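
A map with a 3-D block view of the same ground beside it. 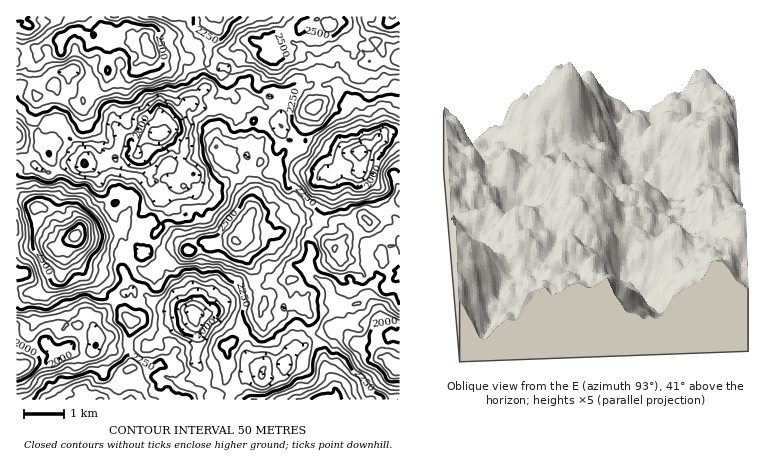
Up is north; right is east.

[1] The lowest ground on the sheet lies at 1810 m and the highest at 2830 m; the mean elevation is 2260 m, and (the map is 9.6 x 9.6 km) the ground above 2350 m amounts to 26.6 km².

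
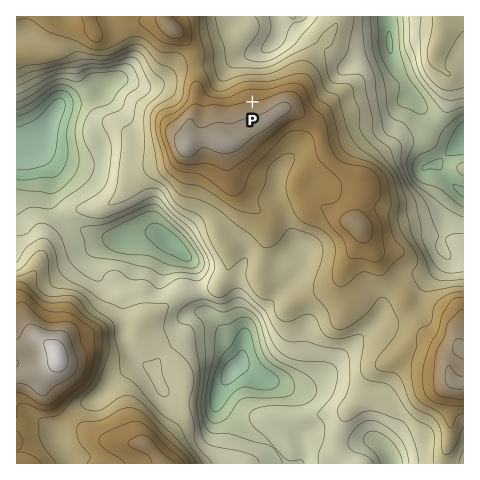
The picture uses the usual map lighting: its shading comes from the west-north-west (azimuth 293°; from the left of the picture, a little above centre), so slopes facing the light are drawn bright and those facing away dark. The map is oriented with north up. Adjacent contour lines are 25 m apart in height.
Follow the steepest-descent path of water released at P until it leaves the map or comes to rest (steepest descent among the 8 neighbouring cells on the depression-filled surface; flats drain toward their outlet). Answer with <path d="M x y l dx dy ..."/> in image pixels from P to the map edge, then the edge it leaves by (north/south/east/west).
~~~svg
<path d="M252 102l0-43 7-7 6-3 5-3 2-7 7-10-1-12"/>
exit: north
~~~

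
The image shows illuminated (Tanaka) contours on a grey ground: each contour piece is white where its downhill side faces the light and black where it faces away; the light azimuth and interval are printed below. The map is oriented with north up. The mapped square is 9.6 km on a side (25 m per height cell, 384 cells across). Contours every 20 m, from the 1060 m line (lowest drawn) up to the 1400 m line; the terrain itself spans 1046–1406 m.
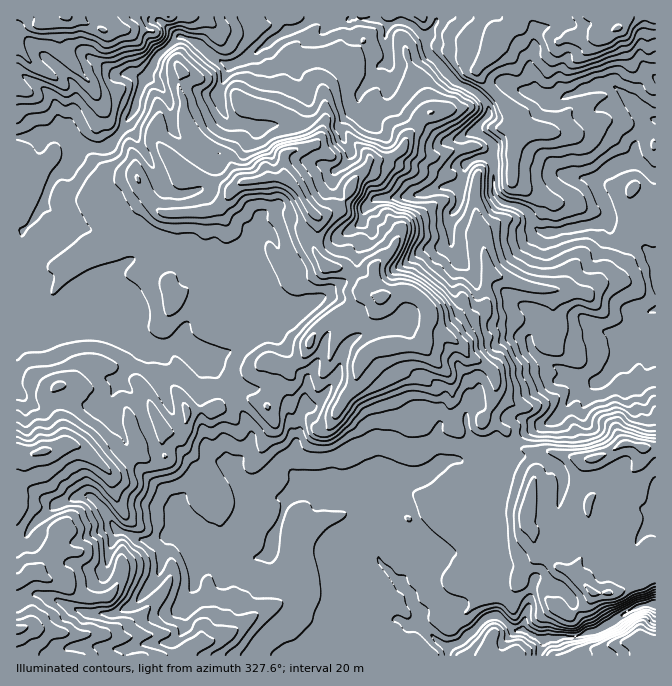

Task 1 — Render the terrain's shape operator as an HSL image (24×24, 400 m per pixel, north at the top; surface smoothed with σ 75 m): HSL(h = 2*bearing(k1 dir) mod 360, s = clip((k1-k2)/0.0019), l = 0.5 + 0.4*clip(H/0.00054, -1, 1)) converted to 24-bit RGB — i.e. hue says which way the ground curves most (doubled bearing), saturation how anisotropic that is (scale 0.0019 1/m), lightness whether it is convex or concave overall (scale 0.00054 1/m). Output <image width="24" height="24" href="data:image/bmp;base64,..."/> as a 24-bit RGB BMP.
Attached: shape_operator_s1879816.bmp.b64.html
<image width="24" height="24" href="data:image/bmp;base64,Qk32BgAAAAAAADYAAAAoAAAAGAAAABgAAAABABgAAAAAAMAGAAATCwAAEwsAAAAAAAAAAAAApaFqYZWqdonGb3a1cLO9VnvJzG/GxG2lcZRRW25kdX9zf4V5en2AgIiKhqKfsUJzGWwq1p6KUceRTAQPNT8AAIIczKDy3drwxYi6n1xNXT8aYXkUoHs/gIdBQHhumnx0t4CtlHmwdImIdoGAenyBiYVvl5ZVeUiLwpyvI30MvUMSYSrC2d/y7TNKBTMAHjMAm4A8u0lqicPO77rqJnZo0XqHPGJzg5BrioR1f2pynIKLeHiDeXp/hZeJe0V6ip+YgIGMkYWuyY69MJWfgDM6suHn6tP4r0/7l3KtqnRwtaB1J5Gs3cXjOXiycUqDiXpieH9ndmt2lZJ9enR8foV9hVt4dZSRdIV5hIJ3eGx5hmNtkFiygby0lXVjdHlfoZp4OGpUyaOnjr2KMhhUrogbRHNmdlxskZN/e4eHa3J6mpSHf3eCgot7b2KAh4mEfnSAf42AdYCJjVGWl7mKYWSBl5F5j32GZItucadqHnQav0s8nRJVhcJ0TEpgfmuDlJ+KcX+LcXiDeIt5gHiJknh+b3OHfX2FfoCLhYyFbWp9VGudwbebVFaAoJiGeIJwgW5yjF1cn4h7QiBHw+rHs2W1aUo/Q31pkq6Mg1Rub4hrdHhpeXdqhoV3cYF9goR1c392iIGAfm2BTGl1z8GmcEZ6lZhUlWlxhoBjr6LcxKjTlcfbabm/nVCXy6fISZSWakpMg4Bbqo9nb0Rzi4o8U3dSb3VrhoNzbntndHhbe4VrXIt/eKTUkafk4tf0vHLWpa3jfnpJtJNypnFxdkBwmm2UeIG4xWOaVlCBTGqQ1tClHCl09NfkP5t0W25teZCEbmqTaYKnwZ56YbhTFzINTlYmRyM/weu2iTNxZz9Lpq5UgnBPUHuAqmhobEKcfanHrJfDXkie0cCfNU1tNIhg9MTQQ3RfUWdEcmZIT6FMto9Pa7mJlZ7QOH6jN3NWn4o/mlZZXIyopJS6t4OrYGeUb6yHfGCMhm5ndF9upGmUrIxqpV+zPqR/1IxcmnutgmOnX6+YUsGjX8Obncu6aUxvYkI5XYJSWHxWc4RgcHlZZXRakZpxl2lxdllfgIBgfmdnbn9qT4lyl7R413HGXb/FNpiFzZjIk4G8o8u4fLbRWrynjF1IeDBnia+mfoaZYHOAj3F1iG2LhIxxeoBmfHhrdnCCroJ8Wnx3f5KEc3aCantiNm9V4JXCn2iggotHW3FVu8mbWqylpl1xa06JUWSKpaRpZ0E1XJ1mUYlpYneCj4l+eIN6g3eDbWl2ma+LhHOdeYh+dHN+fWZ0nHhgIjkWs2VesNHOnqza1vDnl0CywkRnazFtepTEp4/Lrb7acVmKZaylc2CMhouBiX6GdIB/boCKip+DiG+DkXt+a3J/dYaSdkZ1w+rrRKzJ47+LFlYNckQ5Uy1Fxrh0ba+9YWeHq3mNZI6Xpo6vb1OSX22RfH6Min6EiHqHgW9sd2xLb29QhIRcXoN5eGCBhWKphsgzNm9CmkaB9dDNKWthSDdoydWpVmlOM0s4V3ZBrGttilRjoFhgTodlh1pijIZ4em55ilN5pcXdmJTX0pHTSm5NO1dTr5ZQ28vvJr1ZLJ6U8NbS0VrMIDRdtuKkvyZmcyZTabRsPqlZgkhfhpl1poqYUIaUnn2ig2SSndKieDtgaXpLXke08MHyXl3JtfHLN0Fb+c7YFmkRIScMSnIiHCdr/JEk4FaHfsa8aZ+LeDlng5Kyipq0dXWShmGhUoZtTlGc052FfFGzcHinSp19LpmA35/a0Hd5d6RIG3ue69f02pjeZYWqLFyUTAOi4deJcVJPZlJFi5tlLWIwk0s3bndMf31Mi0pPIYgyjTeqqMaDlMNpWpuSazw1JFMcxEkn8M+7IoOfSBwp6aqmhjY7NGsZRQ6GtdWVkIG9nafEnZW1i4KkXLiqhaJufEl7U4VVzNmsCyMqzFZnwdKUOB9Jss6WjKnBV4iW1sN+PCtLYYl8V3hg4sPm39nyBQJir+GkU4ZplGRTo2+Zm3hygz1GszV4YIvTidy0hZs+GFhppjti3OGmHXi1wbyRgF9leVhytbt/jV+KWomGYYx4fstzMAMMmOExbWw1fz1BiXs+PVAdXDsscLB5UcGsmmc/fjsqrl0/gbVMAEMn06xoYBMWLmckRH5LnYOfl3eOmIGLSl+SqtCEWBRcfr27yaGxgomvSj5/s4LA26/KTZtsSYByqkCnmoDOaJbIsM3anJPb5hXrFFKjlM+ygG6fSY+bRpY/a3Y/jps+jStAqJkjImRokZxvlpNyqn6MSm2dZWmps3qi6MvbSz22"/>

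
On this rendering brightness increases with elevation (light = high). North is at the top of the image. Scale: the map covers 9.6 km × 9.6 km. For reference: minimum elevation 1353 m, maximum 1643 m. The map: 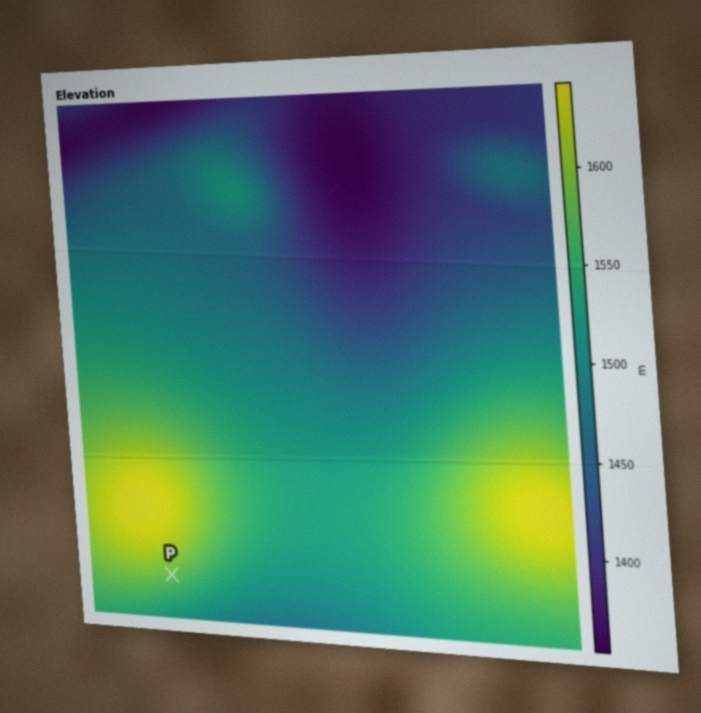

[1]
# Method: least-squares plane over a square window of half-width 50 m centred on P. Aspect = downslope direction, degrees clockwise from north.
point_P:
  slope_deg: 4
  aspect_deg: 158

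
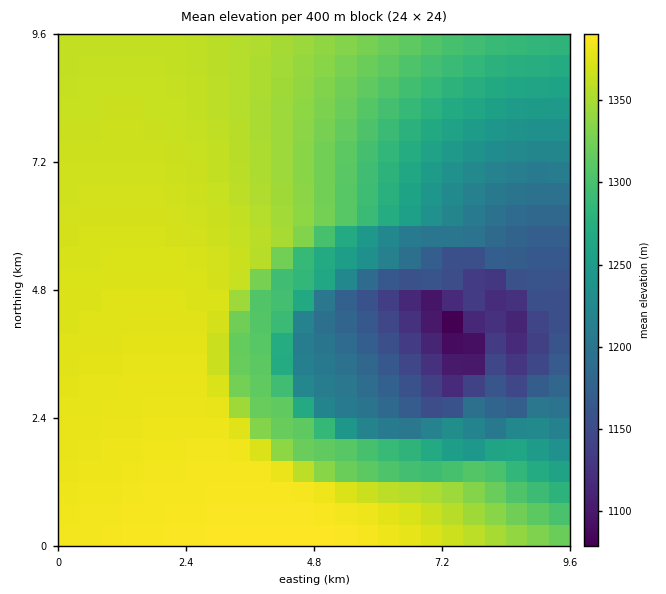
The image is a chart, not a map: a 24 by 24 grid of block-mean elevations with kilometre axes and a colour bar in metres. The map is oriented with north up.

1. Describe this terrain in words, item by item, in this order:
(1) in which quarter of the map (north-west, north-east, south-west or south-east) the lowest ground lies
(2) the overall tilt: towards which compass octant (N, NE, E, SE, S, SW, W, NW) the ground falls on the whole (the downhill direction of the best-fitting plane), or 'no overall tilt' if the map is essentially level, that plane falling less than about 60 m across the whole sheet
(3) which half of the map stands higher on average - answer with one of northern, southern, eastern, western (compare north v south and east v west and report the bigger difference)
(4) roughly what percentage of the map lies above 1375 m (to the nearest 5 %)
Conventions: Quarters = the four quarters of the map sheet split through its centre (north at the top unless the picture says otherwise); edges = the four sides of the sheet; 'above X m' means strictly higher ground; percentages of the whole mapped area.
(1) Look to the south-east quarter for the lowest ground.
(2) Overall the map slopes down towards the east.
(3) Taken as a whole, the western half is higher than the eastern.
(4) Roughly 20 % of the ground is higher than 1375 m.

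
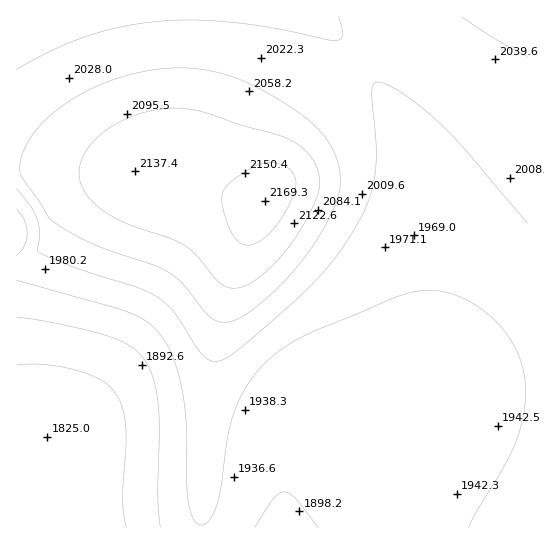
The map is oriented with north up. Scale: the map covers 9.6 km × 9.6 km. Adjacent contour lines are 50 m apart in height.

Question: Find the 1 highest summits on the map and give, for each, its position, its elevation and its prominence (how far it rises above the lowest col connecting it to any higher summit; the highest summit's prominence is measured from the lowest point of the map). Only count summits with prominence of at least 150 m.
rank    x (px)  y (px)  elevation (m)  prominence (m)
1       265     201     2169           344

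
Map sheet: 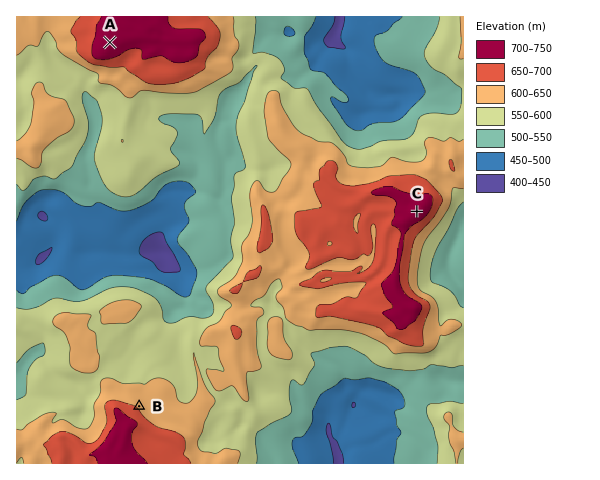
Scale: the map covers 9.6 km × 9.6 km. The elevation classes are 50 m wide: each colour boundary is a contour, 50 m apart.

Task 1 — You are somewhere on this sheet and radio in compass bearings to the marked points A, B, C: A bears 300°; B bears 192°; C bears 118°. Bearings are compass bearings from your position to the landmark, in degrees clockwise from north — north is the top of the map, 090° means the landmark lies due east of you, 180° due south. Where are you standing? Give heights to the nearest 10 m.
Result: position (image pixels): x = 205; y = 98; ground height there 570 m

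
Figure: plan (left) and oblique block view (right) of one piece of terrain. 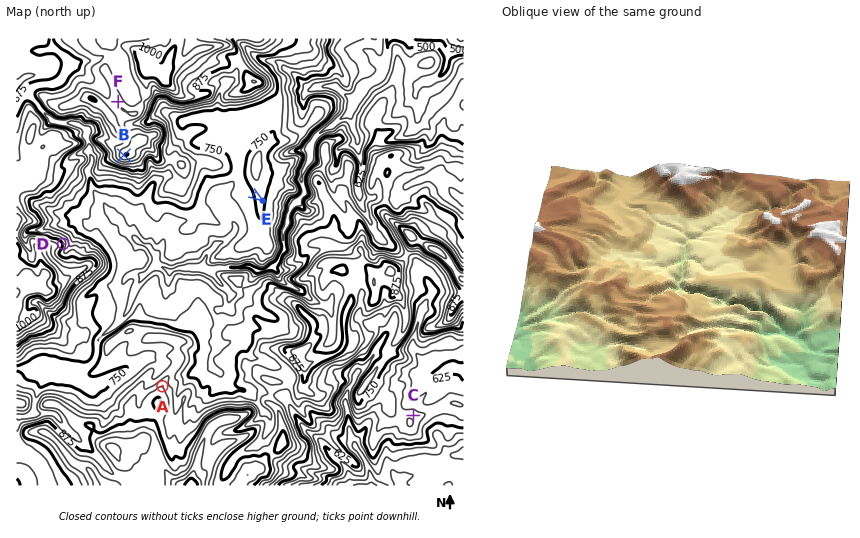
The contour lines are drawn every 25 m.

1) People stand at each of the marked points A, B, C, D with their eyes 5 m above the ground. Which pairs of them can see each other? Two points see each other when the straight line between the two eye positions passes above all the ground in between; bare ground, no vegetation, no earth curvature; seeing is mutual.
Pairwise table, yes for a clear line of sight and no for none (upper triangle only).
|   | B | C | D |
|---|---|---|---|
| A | yes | no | no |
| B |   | no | yes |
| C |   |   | no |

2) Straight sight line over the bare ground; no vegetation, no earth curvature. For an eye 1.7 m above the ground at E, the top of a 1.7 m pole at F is hidden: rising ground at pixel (161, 131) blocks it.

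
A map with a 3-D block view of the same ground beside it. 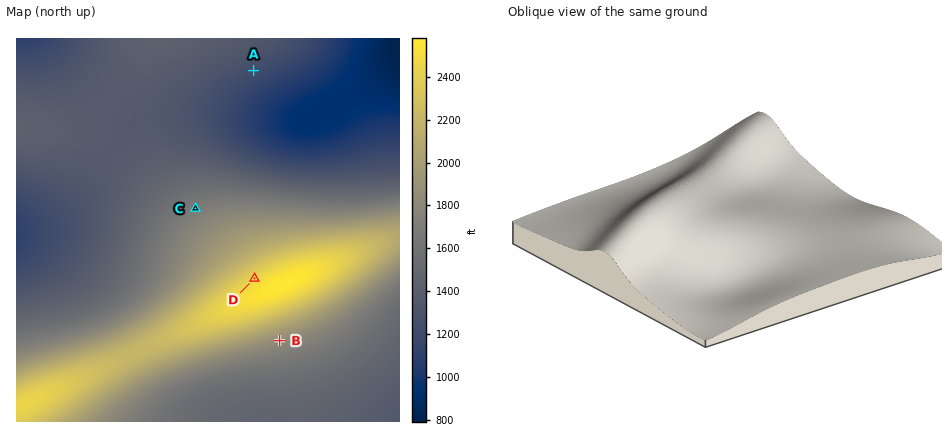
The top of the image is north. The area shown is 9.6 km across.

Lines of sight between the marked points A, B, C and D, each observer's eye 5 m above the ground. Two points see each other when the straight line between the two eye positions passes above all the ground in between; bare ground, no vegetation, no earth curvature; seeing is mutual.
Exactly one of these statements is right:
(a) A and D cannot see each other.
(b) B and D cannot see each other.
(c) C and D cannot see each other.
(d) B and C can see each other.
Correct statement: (b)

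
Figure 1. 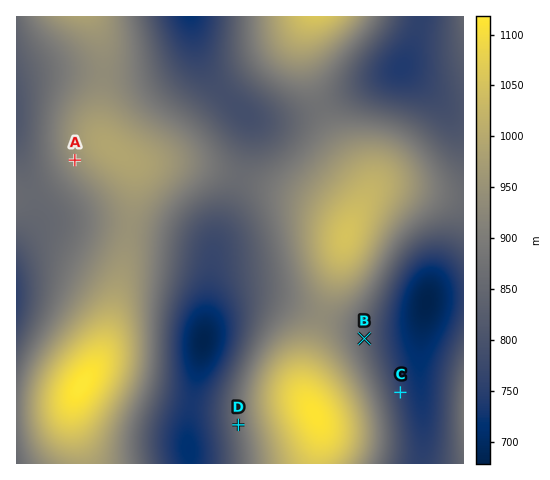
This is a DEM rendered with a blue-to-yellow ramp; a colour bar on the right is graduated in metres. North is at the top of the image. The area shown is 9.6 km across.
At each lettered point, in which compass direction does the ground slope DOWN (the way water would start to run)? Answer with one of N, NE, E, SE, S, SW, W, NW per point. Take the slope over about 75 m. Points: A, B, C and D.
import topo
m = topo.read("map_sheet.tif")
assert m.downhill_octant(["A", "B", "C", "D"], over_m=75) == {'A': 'SW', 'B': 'E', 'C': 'E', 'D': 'W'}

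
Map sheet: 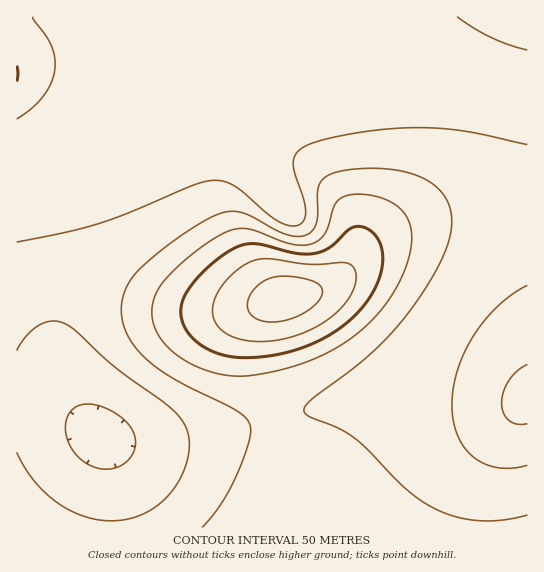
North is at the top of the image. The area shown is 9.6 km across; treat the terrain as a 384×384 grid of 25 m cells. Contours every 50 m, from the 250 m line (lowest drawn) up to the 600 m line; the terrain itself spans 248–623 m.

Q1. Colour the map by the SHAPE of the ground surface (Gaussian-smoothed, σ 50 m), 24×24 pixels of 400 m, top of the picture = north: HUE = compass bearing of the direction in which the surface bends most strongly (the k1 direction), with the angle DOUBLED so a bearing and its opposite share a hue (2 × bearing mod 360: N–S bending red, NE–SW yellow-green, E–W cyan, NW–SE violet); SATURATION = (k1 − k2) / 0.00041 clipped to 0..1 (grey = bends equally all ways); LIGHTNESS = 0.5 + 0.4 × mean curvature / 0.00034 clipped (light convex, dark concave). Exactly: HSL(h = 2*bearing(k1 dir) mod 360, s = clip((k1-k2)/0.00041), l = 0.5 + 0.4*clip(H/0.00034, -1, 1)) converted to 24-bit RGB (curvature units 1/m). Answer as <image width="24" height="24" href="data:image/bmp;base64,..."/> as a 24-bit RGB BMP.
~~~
<image width="24" height="24" href="data:image/bmp;base64,Qk32BgAAAAAAADYAAAAoAAAAGAAAABgAAAABABgAAAAAAMAGAAATCwAAEwsAAAAAAAAAAAAAcpB+coqDcYGEcHSBc26BfG6ChW6DiXB9jnF3knVzln51jYN6f4F+cod0dY1oh49ljYRjiHxrd4Z3domCdIqJc4OLc3qMeXWMcot2coN6cnx9b3B7dG17e218gG56hW91i3NxkX1yloV0k4l4gYF/gYF+gIN8goV5gIZ6fId6d4l5dIp8cYuEb4mMbnyNcXCOd4Zzc31zcnZ2cm91dWx2d2x0e21xgXJviXxwkYZxlo5zlpJ3goJ+gYJ+goN+goR9goZ7gIh5e4p2cox0bo16aY2GZ4KNam6NgINyenlxdW9vc2tuc2lrdWtpenNpgn1piolqkZNslZhvlJh0gYJ9gYJ+g4N+hIV9hYd7hYl5got2eo1ybI1sZI12XoyKYHGLgnpxfG5teWhtd2VpdmNjeGxhfnlfg4ddhZFbh5pcip9giJtpfYR2f4N6goN8hYR8h4Z7iol5iox2ho5yfI5sZYxjVolvUXqFhG9vgWlzf2RzfmBvfV9mfmZehHhbjI1UiJhNhaJIgqlGfJ9Oc4xcdYlmeodwgYZ3h4Z6ioZ5jYh3j4tzj49ugotoZIRaP3Zgh214hmd/h2CEiF2DiF58iGJvi2xjkoNenZtSnKdDk681gJ8ybZYzYpU6YZJJao1deoluiIl3jIN3j4J1kIBxjXxtg3VoWVlwiW2ChmaKgV+OhFuUjV2YmGSZmG2OmXF+n3FrqYJdsplIpJw7gaItW6AjQp0jPZkxT5NLbYtmiIl1jX52kHZzkHByimx7cmSDjG+KfWeNc1+Tclqcelukh2ankXComnarqHaxuHmvvXGgtXSKqI91fqZeRqo6J6UwLJxBRpRXZYpohoV2jHZ4kHN+j2+Je2qMi3GOd2qOZGGVWVqeXVqob2Wtf3GxhXa1ine+oHjIu37Swo/SupPOsZDEiIewXayQOKh2NpxuTZBwaoZ1g3p6i3aEj3KOgG+Pi3SQdm6QZG6UWnKeVnWoYHaub3eyd3q2d3S5g3K9nILFtpLOvJbUtpDZwJLbpoXIZoOxRpylRpaQWoyBcIOAgHmEh3aLgXOOi3eRe3SRa3eUXoSbVI+lVZStZY6tc3yneHSod3mrg4mukqC/mqrhoJP40YL87X7qvXXLY1yxUXSeV4aRZYiKcn+FeneHfnaLgH6DfHqIdH6NaIyTW5iUVJmNWpeNZ5KXdYWafIuef7OogufEc+z/ZC7//ybU/1eM13KjrmS8cVupXWyYYn2Qa3+Kc3qId3aIf4B/foB/e4F+dIR8Z4h3WY1xUJJuUpRxYJZ7bqKBbtt7aP+IHKC0OgAuvQAB/6VGy3txuWinm2SudWShZGqXaHWQb3iLdXiIf4B/f4B/foB/e4F9dIR5Z4hxWI1nTJJcSJlUTsJAg/8+ruwAMwAUMwAQ3f8KxuxxtI9/sG+eqWutkGmmemedbWmUbm+Nc3WJf4B/f4B/f4B/foB/fIF9doN5a4dwXIxhT5lLbsgv7v8AfBEAMwArGrOeaP+AkMqBo3+GqHGWqWygomqlkGmegWqWeW+Pd3SJf4B/f4B/f4B/f4B/f4B/fYB+eYJ6cYVxcJBjnKxLwGEophJ7DzLNN//RVN92jaVqmnhrnWlxn2l/nWiKmWqSkWyUhXGNf3WJg36EgH+Af4B/f4B/f4B/f4B/foB+fYF8goZ3kX5tn11+aE6wR7DIRsWBYqVPiJVWk4pblHpglG1kk2hskWt6jnCDinSIhHiHxmi/mHePgH+Af4B/f4B/f4B/f4B/gIB/gX9+hXuAhHeMcn6Ta5WJZpFkdY1ff41diI1ejYhhjH5mi3dqiXJvh3R4hXiAg3uEulZ4v2SBlXd9gH9/f4B/f4B/gIB/gH9/gH+AgX+Bf36CfYKDeoN8e4N2fIRyfoVvgYZuhIZuhoVvhYFyhH52gn17gn6CfX2Fn35Gs4FTroVqgYB/gH9/gH9/gH9/gH+AgH+AgH+Af3+Af4CAf4B/f4B+f4F9f4F7f4J6gIJ5gIN5gIN6fYN8fYSCfIWIeoOMeZs/lK5Mo65mhIR+gH9/gH9/gH+AgH+AgH+Af3+Af3+Af4B/f4B/f4B/f4B/f4B/f4B+foF+fYN+fIV/e4iDeY2Kd46RdYmVS6xdWLRec6dugIB/gH+AgH+AgH+AgH+AgH+Af3+Af4CAf4B/f4B/f4B/f4B/f4B/f4F/foJ/fYV/e4mAeI6EdZSLcpiWb5CaYcLDbLGgfIiCf4B/gH+AgH+AgH+AgH+AgICAgIB/gIB/gIB/gIB/f4B/f4B/f4B/f4F/foR+fIh8eY18dZN+cJiDbJqMaZeY"/>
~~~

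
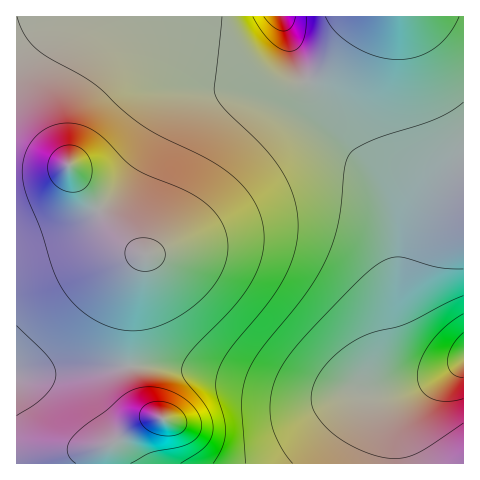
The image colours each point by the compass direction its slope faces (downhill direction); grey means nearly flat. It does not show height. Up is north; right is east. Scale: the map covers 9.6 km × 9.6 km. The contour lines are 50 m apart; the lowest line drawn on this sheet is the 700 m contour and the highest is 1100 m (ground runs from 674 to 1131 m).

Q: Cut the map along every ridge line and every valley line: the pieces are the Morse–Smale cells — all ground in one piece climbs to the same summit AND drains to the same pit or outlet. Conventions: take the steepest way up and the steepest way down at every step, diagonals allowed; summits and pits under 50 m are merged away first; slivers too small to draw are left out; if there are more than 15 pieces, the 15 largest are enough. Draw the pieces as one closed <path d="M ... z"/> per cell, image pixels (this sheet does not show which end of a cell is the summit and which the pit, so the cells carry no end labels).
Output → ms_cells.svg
<path d="M193 70l-29 2-19 5-32 17-13 15-31 56-21 6-32 2 0 202 31-1 82-8 40 0 46 8 70 19 22 3 21 0 29-6 28 2 27-5 22-8 28-17 1-4-19 2-13-3-17-10-12-14-6-27 0-69-9-36-17-30-42-55-20-35-17 5-12 0-50-13z"/><path d="M463 361l-29 18-22 8-27 5-28-2-29 6-21 0-22-3-70-19-46-8-40 0-112 9-1 88 447 1z"/><path d="M463 16l-98 0-20 23-21 29-16 13 20 35 42 55 17 30 9 36 0 69 6 27 17 18 25 9 12 0 8-3z"/><path d="M281 16l-264 0-1 156 32-1 21-6 35-61 21-18 20-9 19-5 29-2 36 3 50 13 12 0 15-5 0-3z"/><path d="M364 16l-82 1 12 33 13 30 17-12z"/>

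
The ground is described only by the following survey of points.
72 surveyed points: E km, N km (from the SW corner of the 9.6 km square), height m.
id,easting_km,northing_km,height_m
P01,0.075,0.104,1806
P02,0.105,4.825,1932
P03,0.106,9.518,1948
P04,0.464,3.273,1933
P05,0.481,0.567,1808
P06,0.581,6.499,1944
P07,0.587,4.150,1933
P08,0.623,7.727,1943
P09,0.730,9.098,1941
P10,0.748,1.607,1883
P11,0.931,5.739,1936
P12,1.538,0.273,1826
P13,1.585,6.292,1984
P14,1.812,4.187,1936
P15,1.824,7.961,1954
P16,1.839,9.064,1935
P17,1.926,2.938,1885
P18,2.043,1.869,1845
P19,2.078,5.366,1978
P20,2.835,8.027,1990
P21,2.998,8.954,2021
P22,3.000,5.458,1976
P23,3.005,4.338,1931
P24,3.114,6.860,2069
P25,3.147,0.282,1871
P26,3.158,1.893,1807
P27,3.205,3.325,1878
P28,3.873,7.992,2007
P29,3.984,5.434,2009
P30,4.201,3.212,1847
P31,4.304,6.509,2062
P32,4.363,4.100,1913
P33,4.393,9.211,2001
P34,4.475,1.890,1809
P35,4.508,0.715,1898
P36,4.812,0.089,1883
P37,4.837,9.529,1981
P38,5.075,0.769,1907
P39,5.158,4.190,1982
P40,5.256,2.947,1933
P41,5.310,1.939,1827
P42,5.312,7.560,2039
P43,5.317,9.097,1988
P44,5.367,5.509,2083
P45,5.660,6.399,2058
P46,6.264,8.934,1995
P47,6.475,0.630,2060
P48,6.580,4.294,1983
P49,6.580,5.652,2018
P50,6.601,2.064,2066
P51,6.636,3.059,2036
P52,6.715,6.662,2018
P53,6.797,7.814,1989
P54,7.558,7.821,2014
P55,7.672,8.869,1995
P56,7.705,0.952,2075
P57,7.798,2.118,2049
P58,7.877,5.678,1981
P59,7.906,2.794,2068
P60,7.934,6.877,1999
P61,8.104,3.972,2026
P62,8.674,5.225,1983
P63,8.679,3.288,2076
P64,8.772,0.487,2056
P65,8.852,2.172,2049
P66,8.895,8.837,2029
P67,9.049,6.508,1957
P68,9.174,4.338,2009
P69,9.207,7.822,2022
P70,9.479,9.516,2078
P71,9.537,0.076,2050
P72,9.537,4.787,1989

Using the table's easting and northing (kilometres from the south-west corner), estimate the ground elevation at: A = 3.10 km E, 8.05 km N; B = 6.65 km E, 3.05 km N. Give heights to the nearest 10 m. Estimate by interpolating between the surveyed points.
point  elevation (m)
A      2000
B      2040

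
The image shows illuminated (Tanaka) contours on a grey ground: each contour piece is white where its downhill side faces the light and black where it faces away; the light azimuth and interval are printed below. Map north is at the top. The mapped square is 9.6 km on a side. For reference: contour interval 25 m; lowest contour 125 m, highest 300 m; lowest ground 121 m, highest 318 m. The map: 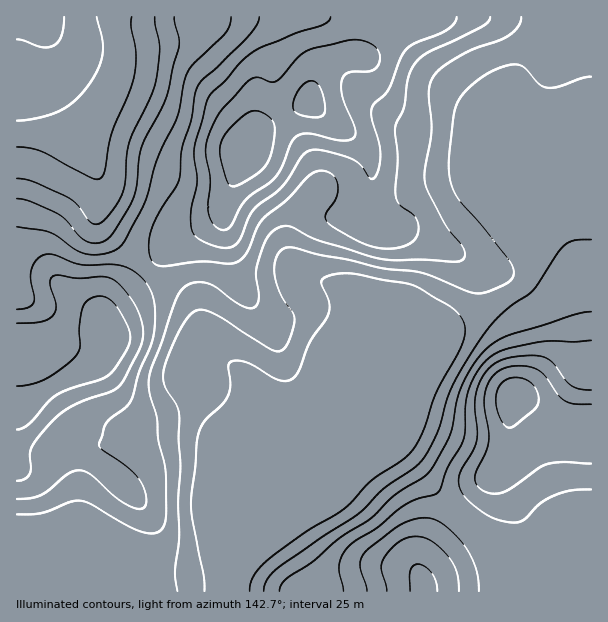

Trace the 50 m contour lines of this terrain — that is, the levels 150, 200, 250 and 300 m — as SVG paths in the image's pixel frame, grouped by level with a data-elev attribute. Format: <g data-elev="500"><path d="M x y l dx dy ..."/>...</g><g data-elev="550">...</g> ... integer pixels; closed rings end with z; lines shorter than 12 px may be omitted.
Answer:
<g data-elev="150"><path d="M204 591l0-16-13-66 6-66 2-11 4-9 20-19 5-9 2-11-2-16 1-5 7-2 10 1 35 19 7 0 6-4 5-8 11-27 18-28 1-12-8-20 3-4 8-3 21-1 55 10 12 4 30 18 8 8 5 7 2 8-1 9-6 15-22 40-12 36-10 19-12 12-31 21-27 28-38 23-39 28-14 16-3 8 0 7"/><path d="M17 39l24 8 12-1 5-4 3-6 3-19"/><path d="M155 17l5 31-4 33-6 17-21 45-2 13-2 26-2 10-6 11-9 13-7 7-8 1-5-5-11-15-8-6-36-16-16-4"/></g><g data-elev="200"><path d="M17 514l24-1 30-11 10-1 11 4 30 18 16 8 14 2 6-1 3-2 4-6 1-8 0-43-8-33-1-23-7-22-1-14 2-12 11-27 12-39 5-9 6-7 7-4 8-1 7 1 8 3 28 20 8 2 4-1 3-4 1-6-3-22 1-11 9-24 4-6 6-5 8-3 6 0 28 14 63 19 72 3 10-2 2-5-2-7-18-24-16-30-4-11 0-13 6-39-2-35 1-10 5-12 15-12 21-12 29-10 10-6 9-8 2-9"/><path d="M591 312l-16 2-65 21-12 5-10 8-13 14-12 21-6 16-7 36-21 37-7 6-28 17-24 24-29 18-29 25-24 16-6 6-3 7"/><path d="M231 17l-1 9-5 7-31 30-6 9-4 11-6 33-21 43-12 42-19 38-5 7-7 5-7 2-11 2-9-1-12-4-18-14-7-4-33-5"/></g><g data-elev="250"><path d="M479 591l-1-13-2-11-12-22-21-21-9-5-9-1-14 2-12 5-29 23-6 6-3 6-1 7 7 24"/><path d="M17 481l7-2 5-4 2-5-1-15 2-8 8-12 16-17 18-13 37-14 9-6 19-35 4-17-3-18-9-16-14-17-6-3-7-2-24 1-21-3-6 1-3 6 6 23 0 6-3 4-5 4-7 3-24 1"/><path d="M591 390l-12-1-7-3-6-5-14-19-10-6-11-1-18 2-10 3-9 4-10 10-7 15-2 16 2 26 0 9-4 10-12 21-2 9 1 8 3 6 13 13 16 11 20 5 6-1 6-2 15-16 16-9 17-5 19-1"/><path d="M331 17l-3 4-5 4-27 8-42 18-13 11-15 18-17 17-13 44-2 11 3 30-6 27 0 15 3 10 7 6 21 8 8 0 6-4 5-7 7-18 5-9 28-22 7-9 14-23 7-5 14-1 27 8 11 7 8 13 5 0 4-8 2-17-1-12-8-24 1-10 17-18 11-29 6-10 10-7 30-13 8-6 3-7"/></g><g data-elev="300"><path d="M437 591l-1-10-4-8-7-7-8-2-4 2-3 6 0 19"/><path d="M506 426l4 2 5-2 18-15 4-6 2-7-2-8-4-6-8-5-9-2-7 2-7 4-4 6-2 9 1 10 3 11z"/><path d="M232 186l8-2 18-11 7-6 5-9 4-17 1-15-4-7-10-7-9-1-7 4-16 14-8 12-1 9 1 11 6 19z"/><path d="M312 117l11-2 2-2 0-6-5-20-5-5-4-1-6 2-6 7-5 9-1 8 1 4 3 3z"/></g>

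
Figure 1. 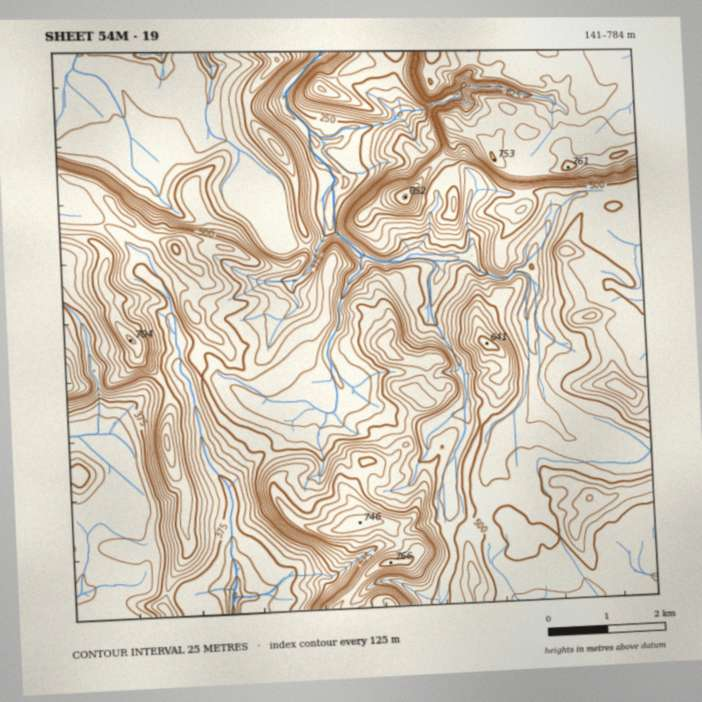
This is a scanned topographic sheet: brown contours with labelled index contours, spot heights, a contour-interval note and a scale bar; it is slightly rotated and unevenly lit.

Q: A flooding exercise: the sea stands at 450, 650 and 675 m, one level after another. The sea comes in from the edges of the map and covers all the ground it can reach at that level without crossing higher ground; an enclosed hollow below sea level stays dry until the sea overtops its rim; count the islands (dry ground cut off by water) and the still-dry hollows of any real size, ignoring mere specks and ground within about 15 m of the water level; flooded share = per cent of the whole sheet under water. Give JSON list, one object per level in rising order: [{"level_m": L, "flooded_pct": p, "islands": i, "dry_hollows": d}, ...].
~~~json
[{"level_m": 450, "flooded_pct": 38, "islands": 1, "dry_hollows": 0}, {"level_m": 650, "flooded_pct": 90, "islands": 1, "dry_hollows": 0}, {"level_m": 675, "flooded_pct": 92, "islands": 1, "dry_hollows": 0}]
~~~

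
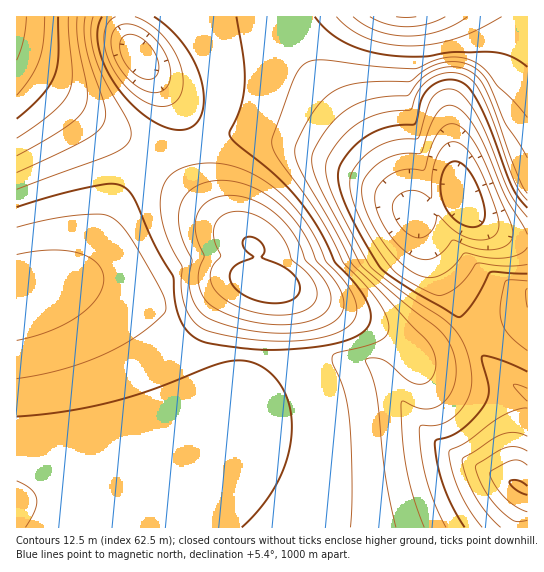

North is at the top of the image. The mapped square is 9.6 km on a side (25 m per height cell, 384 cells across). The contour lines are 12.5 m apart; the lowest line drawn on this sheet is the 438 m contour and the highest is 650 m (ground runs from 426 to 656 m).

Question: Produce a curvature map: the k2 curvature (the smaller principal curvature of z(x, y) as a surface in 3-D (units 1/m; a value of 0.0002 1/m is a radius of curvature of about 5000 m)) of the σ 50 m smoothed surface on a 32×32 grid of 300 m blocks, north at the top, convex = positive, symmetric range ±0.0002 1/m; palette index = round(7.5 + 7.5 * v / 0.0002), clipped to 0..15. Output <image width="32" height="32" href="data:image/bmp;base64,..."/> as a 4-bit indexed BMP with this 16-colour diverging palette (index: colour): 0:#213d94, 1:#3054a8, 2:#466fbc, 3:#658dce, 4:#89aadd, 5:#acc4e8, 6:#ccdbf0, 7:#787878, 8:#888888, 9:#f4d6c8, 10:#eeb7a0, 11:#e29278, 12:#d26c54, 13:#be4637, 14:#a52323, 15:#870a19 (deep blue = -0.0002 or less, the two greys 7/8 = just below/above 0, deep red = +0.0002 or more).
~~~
<image width="32" height="32" href="data:image/bmp;base64,Qk12AgAAAAAAAHYAAAAoAAAAIAAAACAAAAABAAQAAAAAAAACAAATCwAAEwsAABAAAAAAAAAAlD0hAKhUMAC8b0YAzo1lAN2qiQDoxKwA8NvMAHh4eACIiIgAyNb0AKC37gB4kuIAVGzSADdGvgAjI6UAGQqHAHd3d3d3eIiIiId3d3d3djB3d3d3eIiIiIiId3d3d3Zkd3d3d4iIiIiIiHd3d3dmIHd3d3eIiIiIiIh3d3d2IBJ3d3d3d4iIiIiIh3d3UDdSd3d3d3d4iIiIiIh3cwiGVHd3d3d3d4iIiIiIh0GIhlV3d3d3d3eIiIiIiIcImHZmd3d3d3d3iIiIiIiBaZh2UXd3d3d3d4iIiIiIUYmYcwV3d3d3d3d3ZTMhAAaJmVBnd3d3d3cwAAABJFZVeJkGd3d3d3dzKHeIiIh3ZmiTJ3d3d3d3cHh4iZmId2ZnYGd3d3d3d1CJiJmZmId2YwZneHd3d3VQepmZmZiHYwBWZ4Z3d3dlZgRlREMyIRJEVnUhd3d3Zmd2VniIiHZURGYxEXd3dmZ3iImZmZh2VDVjARF3d3Zmd3iImZiHZUNFURERd3d2Zmd3iIh3ZUM0VTASJHd3dmZmd3d3ZVQzRVYhEjl3d3dmZmZmZVRDRWZmERJXd3d3dmZmZVREVmZmZhEiZ3d3d3dmZlVWZ3d2ZnURInd3d3d2ZWd4iHd3dmZ0ESJ3d3d3ZTNWeIh3d3ZnYhIjd3d3dlISV3iId3ZmZ1ERFHd4h3YwAld4h3dmZmZjERR3iIdkAARneHd2ZmZmZ1NGd4h3UQBGd3d3dmVWZnZmZmeIdjACVnd3d2ZVZnd3ZmZn"/>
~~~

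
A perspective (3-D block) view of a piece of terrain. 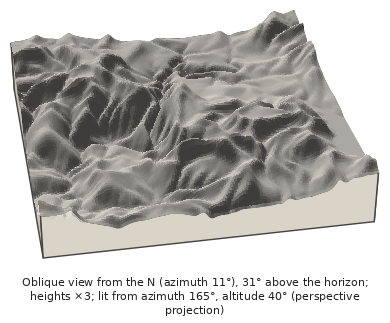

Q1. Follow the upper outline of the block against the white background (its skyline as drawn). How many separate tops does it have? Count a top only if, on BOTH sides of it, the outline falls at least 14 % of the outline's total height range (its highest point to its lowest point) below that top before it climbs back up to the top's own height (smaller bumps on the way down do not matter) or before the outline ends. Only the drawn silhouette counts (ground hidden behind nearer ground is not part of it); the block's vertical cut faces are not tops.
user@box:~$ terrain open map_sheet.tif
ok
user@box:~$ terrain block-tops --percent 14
1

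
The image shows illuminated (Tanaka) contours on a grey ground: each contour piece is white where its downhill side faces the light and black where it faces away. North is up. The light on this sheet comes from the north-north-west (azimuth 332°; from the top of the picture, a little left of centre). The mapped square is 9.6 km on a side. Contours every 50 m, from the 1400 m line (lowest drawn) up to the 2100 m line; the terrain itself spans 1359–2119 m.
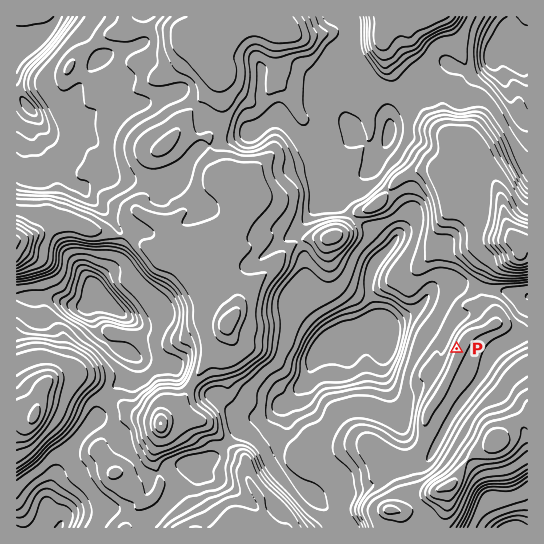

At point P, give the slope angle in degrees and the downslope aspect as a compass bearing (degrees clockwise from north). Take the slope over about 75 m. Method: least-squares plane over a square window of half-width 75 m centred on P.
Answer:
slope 19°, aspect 290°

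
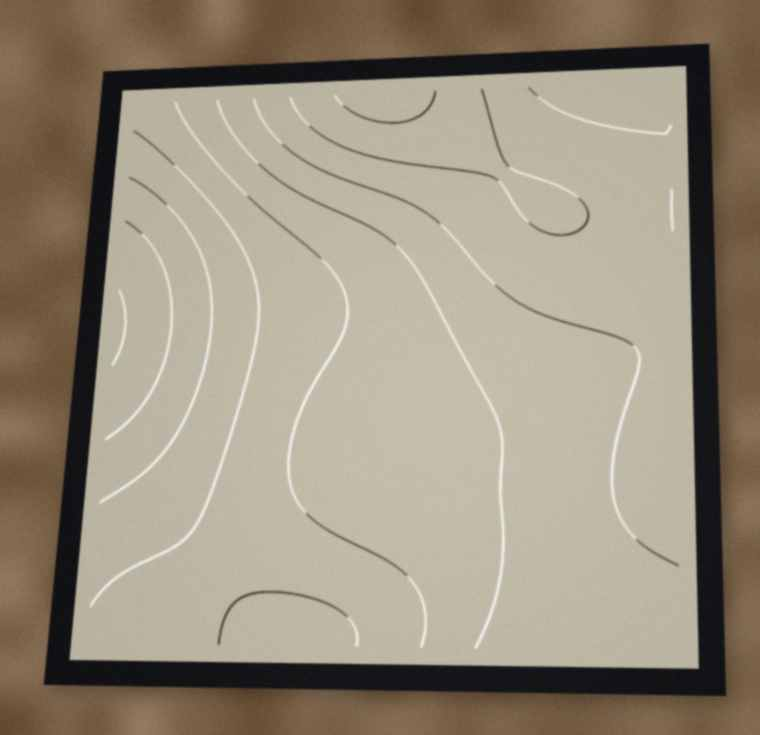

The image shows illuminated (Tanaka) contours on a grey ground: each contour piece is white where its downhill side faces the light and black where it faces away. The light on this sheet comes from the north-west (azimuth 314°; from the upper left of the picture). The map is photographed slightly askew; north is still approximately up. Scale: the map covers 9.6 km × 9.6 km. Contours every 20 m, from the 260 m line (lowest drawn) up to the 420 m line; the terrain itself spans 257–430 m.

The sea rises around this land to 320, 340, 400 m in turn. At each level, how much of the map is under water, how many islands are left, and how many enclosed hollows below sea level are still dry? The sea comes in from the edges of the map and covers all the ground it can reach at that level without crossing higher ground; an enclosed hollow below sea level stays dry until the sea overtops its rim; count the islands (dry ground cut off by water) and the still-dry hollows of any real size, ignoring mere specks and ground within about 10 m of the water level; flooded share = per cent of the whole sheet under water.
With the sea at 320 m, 18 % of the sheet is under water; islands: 0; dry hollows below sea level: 0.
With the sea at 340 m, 36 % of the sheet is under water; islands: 0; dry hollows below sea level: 0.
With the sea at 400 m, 94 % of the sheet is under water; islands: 0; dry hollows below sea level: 0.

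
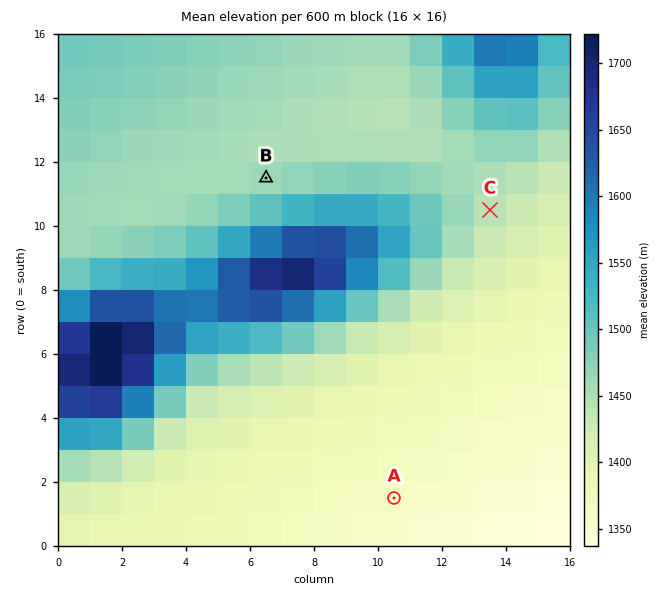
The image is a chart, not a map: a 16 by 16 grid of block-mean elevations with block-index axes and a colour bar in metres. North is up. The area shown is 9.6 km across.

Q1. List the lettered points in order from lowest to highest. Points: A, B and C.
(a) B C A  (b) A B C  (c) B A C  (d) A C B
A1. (d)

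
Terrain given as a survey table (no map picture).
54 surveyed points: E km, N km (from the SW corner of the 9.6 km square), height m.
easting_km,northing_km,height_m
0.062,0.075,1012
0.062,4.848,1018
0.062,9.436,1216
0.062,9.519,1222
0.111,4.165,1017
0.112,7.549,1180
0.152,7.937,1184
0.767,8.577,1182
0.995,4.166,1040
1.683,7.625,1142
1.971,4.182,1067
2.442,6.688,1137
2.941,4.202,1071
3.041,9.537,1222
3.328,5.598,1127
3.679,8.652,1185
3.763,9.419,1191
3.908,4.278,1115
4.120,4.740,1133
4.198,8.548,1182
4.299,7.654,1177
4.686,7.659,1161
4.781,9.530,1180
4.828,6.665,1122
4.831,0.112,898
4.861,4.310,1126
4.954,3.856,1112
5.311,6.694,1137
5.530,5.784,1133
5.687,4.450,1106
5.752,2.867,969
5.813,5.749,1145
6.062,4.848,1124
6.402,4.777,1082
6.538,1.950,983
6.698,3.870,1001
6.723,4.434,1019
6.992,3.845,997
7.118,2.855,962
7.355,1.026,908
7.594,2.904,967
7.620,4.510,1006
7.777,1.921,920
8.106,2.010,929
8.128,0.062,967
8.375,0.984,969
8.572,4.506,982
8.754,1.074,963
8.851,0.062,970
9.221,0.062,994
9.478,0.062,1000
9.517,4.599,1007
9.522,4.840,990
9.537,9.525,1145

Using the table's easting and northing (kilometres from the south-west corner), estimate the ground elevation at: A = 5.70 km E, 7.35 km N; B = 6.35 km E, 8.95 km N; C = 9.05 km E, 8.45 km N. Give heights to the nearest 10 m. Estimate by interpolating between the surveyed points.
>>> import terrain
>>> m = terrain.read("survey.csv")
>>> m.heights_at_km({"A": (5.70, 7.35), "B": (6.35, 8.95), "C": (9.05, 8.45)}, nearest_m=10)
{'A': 1130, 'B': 1180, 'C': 1120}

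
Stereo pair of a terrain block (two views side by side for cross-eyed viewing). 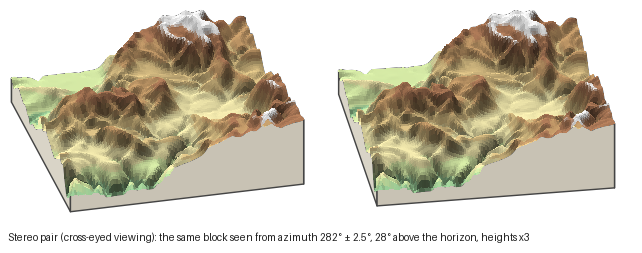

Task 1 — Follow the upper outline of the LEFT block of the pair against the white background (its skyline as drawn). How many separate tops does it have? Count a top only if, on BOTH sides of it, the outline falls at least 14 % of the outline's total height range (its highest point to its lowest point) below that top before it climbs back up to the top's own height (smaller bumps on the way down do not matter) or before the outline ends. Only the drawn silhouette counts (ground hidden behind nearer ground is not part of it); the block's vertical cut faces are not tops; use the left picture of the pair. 1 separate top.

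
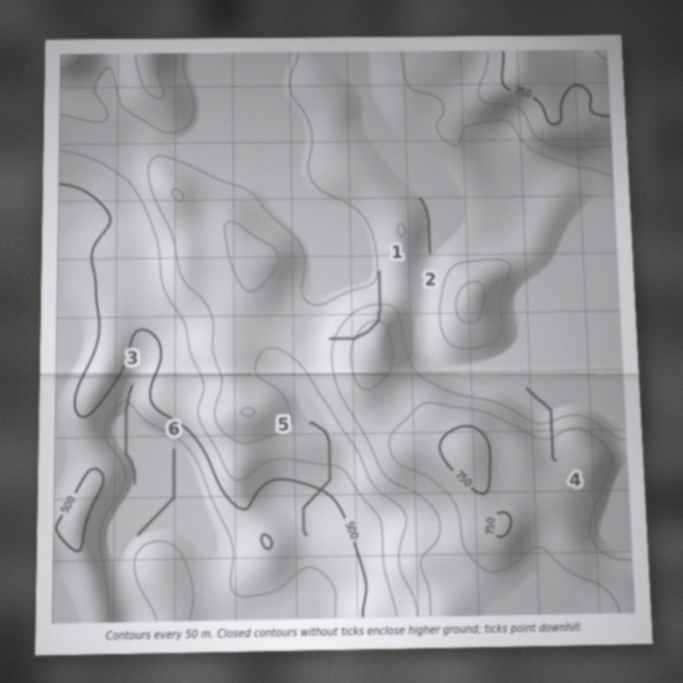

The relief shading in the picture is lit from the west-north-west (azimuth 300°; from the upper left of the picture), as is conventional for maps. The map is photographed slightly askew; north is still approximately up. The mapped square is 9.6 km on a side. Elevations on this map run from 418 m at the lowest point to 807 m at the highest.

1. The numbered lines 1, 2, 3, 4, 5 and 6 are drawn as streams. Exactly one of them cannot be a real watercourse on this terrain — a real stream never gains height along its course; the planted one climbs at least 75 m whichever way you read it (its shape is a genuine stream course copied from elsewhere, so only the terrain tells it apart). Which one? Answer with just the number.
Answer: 1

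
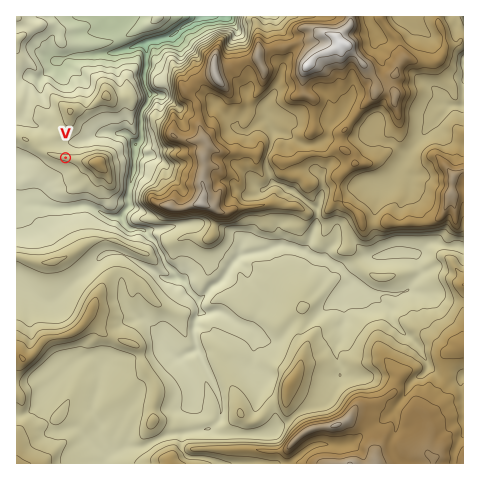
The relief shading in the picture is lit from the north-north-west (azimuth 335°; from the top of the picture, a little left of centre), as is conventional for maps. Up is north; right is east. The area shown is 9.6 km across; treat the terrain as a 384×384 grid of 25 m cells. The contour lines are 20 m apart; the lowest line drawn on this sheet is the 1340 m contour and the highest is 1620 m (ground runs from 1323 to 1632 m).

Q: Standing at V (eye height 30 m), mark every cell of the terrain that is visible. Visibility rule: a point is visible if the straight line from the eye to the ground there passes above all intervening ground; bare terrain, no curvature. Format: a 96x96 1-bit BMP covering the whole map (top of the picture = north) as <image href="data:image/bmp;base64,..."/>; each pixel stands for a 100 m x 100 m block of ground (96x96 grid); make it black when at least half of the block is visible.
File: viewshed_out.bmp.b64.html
<image width="96" height="96" href="data:image/bmp;base64,Qk2+BAAAAAAAAD4AAAAoAAAAYAAAAGAAAAABAAEAAAAAAIAEAAATCwAAEwsAAAIAAAAAAAAA////AAAAAAAAAAAH/AAAAAAAAAAAAAAH0AAAAAAAAAAAAAAD8AAAwAAAAAAAAAAA////4AAAAQAAAAAAD///4AAAAYAAAAAAD/8AcAAAAYAAAAAAAPgAfAAAAYAAAAAAABgAPwAAAAAAAAAIDgwAP/gAAAAAAAAMH84QAf4AAAAAAAAED+8YwA8AEAAAAAAAD++cwAcAGAAAAAAAD++fwAOADwAAAAAAD4+fwAP8BwAAAAAAGA//wAH/BAAAAAAAEA//wAH/gAAAAAACMB//wAB/wAAAAAADwB//4AAfwBAAAAADgD//8AAfwBAAAAABAD//8AAf4AAAAAAAAD//+AB/8AAAAAAAAH6f+AD//ABgAAAAAHif/AH/8ADwAAAAAH///AH+YAD4AAAAAP///AH+AAD4AABgAP///gH+AAD8AAPwAP///gD8AAD/4APwAP//PwAAAADP+AHwAP/nH4AAAACAPAHgAP/HiYAAAAAAHgAAAHwPzAAAAAAADgAAAGEf4AAAAAAABwAAOAP/+AAAAAAAB4AA8IP//AAAAAAAA8ADwMf/8AAAAAAAA8AHAH//wAAAAAAAAcGeAj//AAAAAAAAAeGcAw/8AAAAAAAAAPH8BwDwAAAAAAAAAHH4BwAAAAAAAAAAADvwAAAAAAAAAAAAAB/AAAAAAAAAAAAAAA8AAAAAAAAAAAAfgAQAgAAAAAAAAAD/4AAAgAAAAAAAAAD/+AA5gAAAAAAAAAD//gD/gAAAAAAAAAD//wP/w4AAAAAAAAD//////gAAAAAAAAD////j8AAAAAAAAAD///4AAAAAAAAAAAD///wAAAAAAAAAAAD///B+AAAAAAAAAAD//4A+AAAAAAAAAAD/4AAMAAAAAAAAAAD/gAAPhgAAAAAAAAD/gAAfxwAAAAAAAAD/wAANwwAAAAAAAAD//MAAAQAAAAAAAAD//8AAAAAAAAAAAAD//8AAAAAAAAAAAAD//8AAAAAAAAAAAAD//8AAAAAAAAAAAAD//8AAAAAAAAAAAAD//8AAAQAAAAAAAAD//8AAAwAAAAAAAAD//8AAPwAAAAAAAAD//4AAf4AAAAAAAAD///AB/4AAAAAAAAD///AH/wAAAAAAAAD///APwAAAAAAAAAB///+PgAAAAAAAAAD///+PgAAAAAAAAAD///+PwAAAAAAAAAD///+NwAAAAAAAAAD///+MwAAAAAAAAAD/wf+EhgAAAAAAAAD7gPmE/gAAAAAAAADrAHGAfAAAAAAAAABoAGAA8AAAAAAAAABwAGAB8BgAAAAAAACwAEAB4DAAAAAAAADQAAAA4GAAAAAAAAD4AAAA4GAAAAAAAAD4AAAAwGAABAAAAAD4AAAAQGAABAAAAADwAAAABOAAAgAAAADgAAAAAOAAAAAAAADoAAAAAeAAAAAAAAD4AAAAASAAAAAAAAD4AAAAAAAAAAAAAAB8AAAAAAAAAAAAAAA+AAAAAAAAAAAAAAAeAAAAAAAAAAAAAABiAAAAAAAAAAAAAADAAAAAAAAAAAAAAAA="/>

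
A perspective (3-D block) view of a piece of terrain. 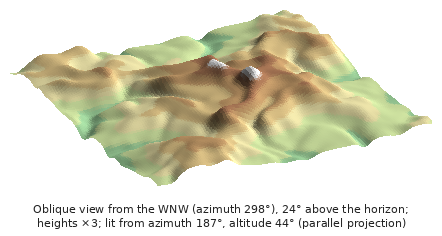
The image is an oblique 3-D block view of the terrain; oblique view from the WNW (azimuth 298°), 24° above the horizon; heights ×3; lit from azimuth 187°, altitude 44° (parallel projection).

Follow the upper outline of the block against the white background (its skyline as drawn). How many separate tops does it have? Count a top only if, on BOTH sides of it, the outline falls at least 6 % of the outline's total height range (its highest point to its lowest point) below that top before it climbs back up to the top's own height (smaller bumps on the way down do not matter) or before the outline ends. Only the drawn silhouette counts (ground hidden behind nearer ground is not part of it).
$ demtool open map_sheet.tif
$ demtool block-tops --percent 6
2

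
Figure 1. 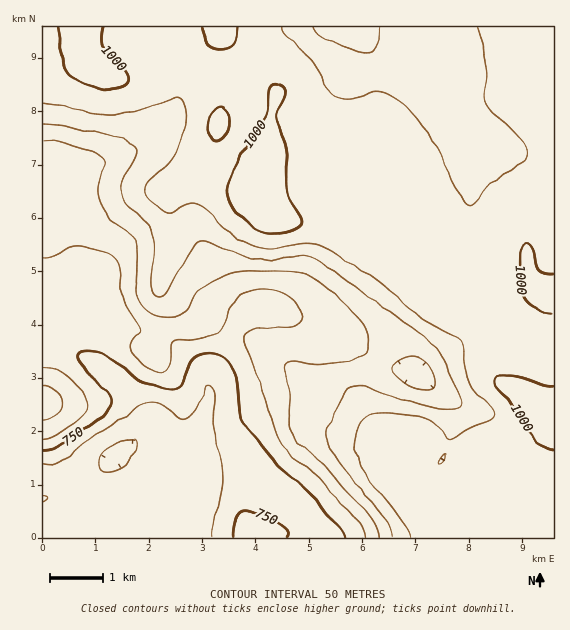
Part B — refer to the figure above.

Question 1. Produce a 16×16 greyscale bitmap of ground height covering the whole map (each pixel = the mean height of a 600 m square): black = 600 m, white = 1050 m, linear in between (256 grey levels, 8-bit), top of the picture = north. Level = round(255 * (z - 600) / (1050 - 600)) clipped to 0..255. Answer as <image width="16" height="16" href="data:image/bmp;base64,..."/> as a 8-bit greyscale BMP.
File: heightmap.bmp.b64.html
<image width="16" height="16" href="data:image/bmp;base64,Qk02BQAAAAAAADYEAAAoAAAAEAAAABAAAAABAAgAAAAAAAABAAATCwAAEwsAAAABAAAAAAAAAAAAAAEBAQACAgIAAwMDAAQEBAAFBQUABgYGAAcHBwAICAgACQkJAAoKCgALCwsADAwMAA0NDQAODg4ADw8PABAQEAAREREAEhISABMTEwAUFBQAFRUVABYWFgAXFxcAGBgYABkZGQAaGhoAGxsbABwcHAAdHR0AHh4eAB8fHwAgICAAISEhACIiIgAjIyMAJCQkACUlJQAmJiYAJycnACgoKAApKSkAKioqACsrKwAsLCwALS0tAC4uLgAvLy8AMDAwADExMQAyMjIAMzMzADQ0NAA1NTUANjY2ADc3NwA4ODgAOTk5ADo6OgA7OzsAPDw8AD09PQA+Pj4APz8/AEBAQABBQUEAQkJCAENDQwBEREQARUVFAEZGRgBHR0cASEhIAElJSQBKSkoAS0tLAExMTABNTU0ATk5OAE9PTwBQUFAAUVFRAFJSUgBTU1MAVFRUAFVVVQBWVlYAV1dXAFhYWABZWVkAWlpaAFtbWwBcXFwAXV1dAF5eXgBfX18AYGBgAGFhYQBiYmIAY2NjAGRkZABlZWUAZmZmAGdnZwBoaGgAaWlpAGpqagBra2sAbGxsAG1tbQBubm4Ab29vAHBwcABxcXEAcnJyAHNzcwB0dHQAdXV1AHZ2dgB3d3cAeHh4AHl5eQB6enoAe3t7AHx8fAB9fX0Afn5+AH9/fwCAgIAAgYGBAIKCggCDg4MAhISEAIWFhQCGhoYAh4eHAIiIiACJiYkAioqKAIuLiwCMjIwAjY2NAI6OjgCPj48AkJCQAJGRkQCSkpIAk5OTAJSUlACVlZUAlpaWAJeXlwCYmJgAmZmZAJqamgCbm5sAnJycAJ2dnQCenp4An5+fAKCgoAChoaEAoqKiAKOjowCkpKQApaWlAKampgCnp6cAqKioAKmpqQCqqqoAq6urAKysrACtra0Arq6uAK+vrwCwsLAAsbGxALKysgCzs7MAtLS0ALW1tQC2trYAt7e3ALi4uAC5ubkAurq6ALu7uwC8vLwAvb29AL6+vgC/v78AwMDAAMHBwQDCwsIAw8PDAMTExADFxcUAxsbGAMfHxwDIyMgAycnJAMrKygDLy8sAzMzMAM3NzQDOzs4Az8/PANDQ0ADR0dEA0tLSANPT0wDU1NQA1dXVANbW1gDX19cA2NjYANnZ2QDa2toA29vbANzc3ADd3d0A3t7eAN/f3wDg4OAA4eHhAOLi4gDj4+MA5OTkAOXl5QDm5uYA5+fnAOjo6ADp6ekA6urqAOvr6wDs7OwA7e3tAO7u7gDv7+8A8PDwAPHx8QDy8vIA8/PzAPT09AD19fUA9vb2APf39wD4+PgA+fn5APr6+gD7+/sA/Pz8AP39/QD+/v4A////ACkxLS4uP1pTT2KZytLJyM0iJSUnJjZMTF+Ow9DRzdDQQCccJSo4TmKKtdbWydXc2ntTLyg0Plh+obrP0cHF1umKaExJRz9ihZqqrZ2dwOLqZVRcdF1Qb4iMkJONpc3X0l5daHt9cnF0eISWqMPKztNbWHCflIBwcX6VstDUydbnZ2J4qKaYmZqgvc/PzsnY4nt8iqy2udXc0tTNys7J2Np9h6TEydfq6dPKycrLx8/NfIajwNTd6uXRysjLyMTGx5agrLLM4uPi0szLy8XExsjEzc/Gyd/d4M7IycbExcjO2+fj2NPa29rJxcXExMXJzeHo3dbb5NnKxsfGxMTGyMo="/>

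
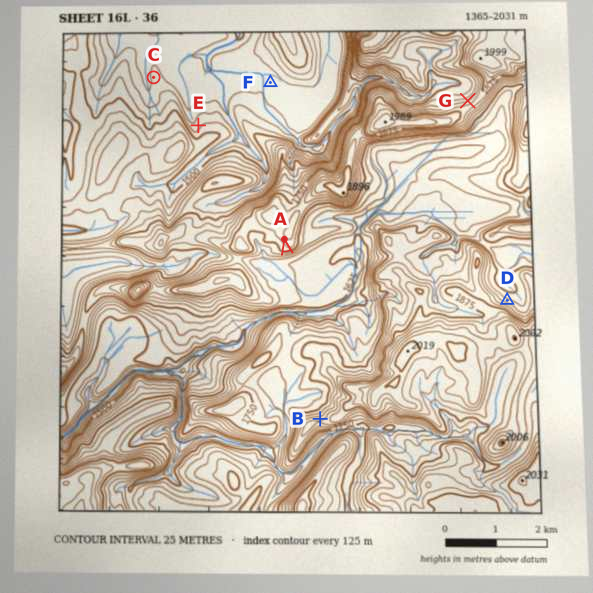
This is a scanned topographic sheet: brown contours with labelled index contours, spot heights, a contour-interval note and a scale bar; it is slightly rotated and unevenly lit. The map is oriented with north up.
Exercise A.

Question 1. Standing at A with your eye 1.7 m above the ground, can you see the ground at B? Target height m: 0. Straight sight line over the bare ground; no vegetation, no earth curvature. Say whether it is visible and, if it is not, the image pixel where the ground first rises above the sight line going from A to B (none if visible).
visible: true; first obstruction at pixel None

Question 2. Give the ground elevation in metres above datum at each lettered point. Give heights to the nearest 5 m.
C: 1430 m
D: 1785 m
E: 1465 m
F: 1415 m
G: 1825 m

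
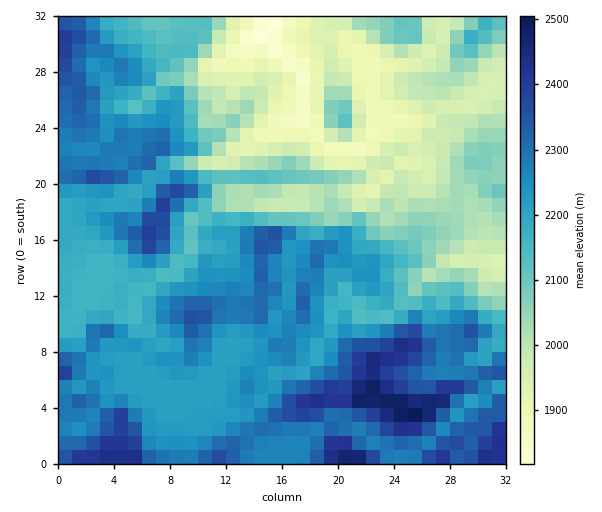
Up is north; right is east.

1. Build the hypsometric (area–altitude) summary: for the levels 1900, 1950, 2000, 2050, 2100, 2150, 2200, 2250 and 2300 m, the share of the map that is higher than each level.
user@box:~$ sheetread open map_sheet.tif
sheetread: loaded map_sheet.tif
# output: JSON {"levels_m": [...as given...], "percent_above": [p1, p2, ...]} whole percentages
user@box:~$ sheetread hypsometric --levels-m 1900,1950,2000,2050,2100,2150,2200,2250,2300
{"levels_m": [1900, 1950, 2000, 2050, 2100, 2150, 2200, 2250, 2300], "percent_above": [95, 88, 80, 72, 66, 61, 50, 33, 19]}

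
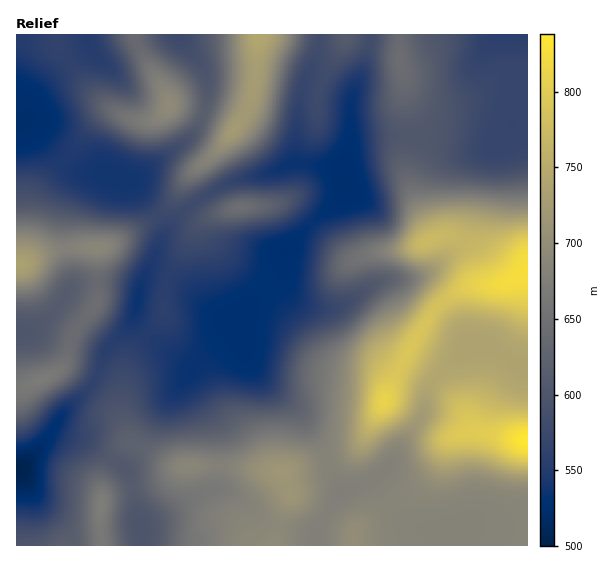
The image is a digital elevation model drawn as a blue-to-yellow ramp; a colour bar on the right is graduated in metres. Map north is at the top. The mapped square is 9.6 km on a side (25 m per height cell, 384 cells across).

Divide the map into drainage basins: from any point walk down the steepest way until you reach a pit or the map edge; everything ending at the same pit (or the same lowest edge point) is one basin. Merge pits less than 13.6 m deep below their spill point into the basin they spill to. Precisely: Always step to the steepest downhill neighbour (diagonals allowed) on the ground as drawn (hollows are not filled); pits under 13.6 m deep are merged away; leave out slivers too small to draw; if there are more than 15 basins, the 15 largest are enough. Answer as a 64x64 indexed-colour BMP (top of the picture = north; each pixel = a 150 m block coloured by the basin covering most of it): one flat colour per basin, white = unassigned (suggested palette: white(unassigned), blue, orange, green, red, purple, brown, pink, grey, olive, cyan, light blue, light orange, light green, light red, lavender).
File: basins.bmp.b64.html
<image width="64" height="64" href="data:image/bmp;base64,Qk12CAAAAAAAAHYAAAAoAAAAQAAAAEAAAAABAAQAAAAAAAAIAAATCwAAEwsAABAAAAAAAAAA////ALR3HwAOf/8ALKAsACgn1gC9Z5QAS1aMAMJ34wB/f38AIr28AM++FwDox64AeLv/AIrfmACWmP8A1bDFACIiIiIiJVVVVVVVVVVVVVUiIiIiIiIiIiIiIiIiIiIiIiIiIiIlVVVVVVVVVVVVVSIiIiIiIiIiIiIiIiIiIiIiIiIiIiVVVVVVVVVVVVVVUiIiIiIiIiIiIiIiIiIiIiIiIiIiJVVVVVVVVVVVVVVSIiIiIiIiIiIiIiIiIiIiIiIiIiIlVVVVVVVVVVVVVVIiIiIiIiIiIiIiIiIiIiIiIiIiIiVVVVVVVVVVVVVVVSIiIiIiIiIiIiIiIiIiIiIiIiIiIlVVVVVVVVVVVVVVIiIiIiIiIiIiIiIiIiIiIiIiIiIiIiJVVVVVVVVVVVUiIiIiIiIiIiIiIiIiIiIiIiIiIiIiIiIlVVVVVVVVVSIiIiIiIiIiIiIiIiIiIiIiIiIiIiIiIiJVVVVVVVERIiIiIiIiIiIiIiIiIiIiIiIiIiIiIiIiIREREREREREREiIiIiIiIiIiIiIiIiIiIiIiIiIiIiERERERERERERERERIiIiIiIiIiIiIiIiIiIiIiIiIhERERERERERERERERERIiIiIiIiIiIiIiIiIiIiIiIhEREREREREREREREREREiIiIiIiIiIiIiIiIiIiIiIiERERERERERERERERERERIiIiIiIiIiIiIiIiIiIiIiERERERERERERERERERERESIiIiIiIiIiIiIiIiIiIiIRERERERERERERERERERERIiIiIiIiIiIiIiIiIiIiIhERERERERERERERERERERESIiIiIiIiIiIiIiIiIiImERERERERERERERERERERERIiIiIiIiIiIiIiIiIiIiYRERERERERERERERERERERESIiIiIiIiIiJ3IiIiImZhERERERERERERERERERERERIiIiIiIiIiInd3ciImZmERERERERERERERERERERERESIiIiIiIiIid3d3ZmZmZhERERERERERERERERERERERIiIiIiIiIiJ3d3dmZmZmERERERERERERERERERERERESIiIiIiIiInd3d3ZmZmYRERERERERERERERERERERERIiIiIiIiIid3d3dmZmZmERERERERERERERERERERERESIiIiIiIiJ3d3d2ZmZmZhERERERERERERERERERERERIiIiIiIiInd3d3dmZmZmYRERERERERERERERERERERESIiIiIiIid3d3d3ZmZmZmEREREREREREREREREREREREiIiIiIiJ3d3d3dmZmZmYRERERERERERERERERERERESIiIiIiInd3d3d3ZmZmZhEREREREREREREREREREREREiIiIiIid3d3d3dmZmZmEREREREREREREREREREREREREiIiIiJ3d3d3d2ZmZmZhEREREREREREREREREREREREREiIiInd3d3d3ZmZmZmERERERERERERERERERERERERERREQid3d3d3dmZmZmYRERERERERERERERERERERERERFEREQ3d3d3d2ZmZmZmEREREREREREREREREREREREREURERDM3d3d3ZmZmZmZhEREREREREREREREREREREREUREREMzMzMzM2ZmZmZmERERERERERERERERERERERERREREQzMzMzMzM2ZmZmZhEREREREREREREREREREREURERERDMzMzMzMzM2ZmZmERERERERERERERERERERREREREREMzMzMzMzMzM2ZmZhERERERERERERERERERREREREREQzMzMzMzMzMzNmZmYRERERERERERERERERFERERERERDMzMzMzMzMzMzZmYRERERERERERERERERFEREREREREMzMzMzMzMzMzM2YREREREREREREREREREUREREREREQzMzMzMzMzMzMzZhEREREREREREREREREURERERERERDMzMzMzMzMzMzMxERERERERERERERERERREREREREREMzMzMzMzMzMzMzMRERERERERERERERERFEREREREREQzMzMzMzMzMzMzMzEREREREREREREREREURERERERERDMzMzMzMzMzMzMzMxERERERERERERERERREREREREREMzMzMzMzMzMzMzMzMRERERERERERERERFEREREREREQzMzMzMzMzMzMzMzMzEREREREREREREREURERERERERDMzMzMzMzMzMzMzMzMxERERERERERERERREREREREREMzMzMzMzMzMzMzMzMzgRERERERERERERFEREREREREQzMzMzMzMzMzMzMzM4iBEREREREREREREURERERERERDMzMzMzMzMzMzMziIiIgRERERERERERERREREREREREMzMzMzMzMzMzOIiIiIiBERERERERERERFEREREREREQzMzMzMzMzMzM4iIiIiIgREREREREREREURERERERERDMzMzMzMzMzM4iIiIiIiBERERERERERERREREREREREMzMzMzMzMzMziIiIiIiIERERERERERERREREREREREQzMzMzMzMzMziIiIiIiIgRERERERERERFERERERERERDMzMzMzMzMziIiIiIiIiBEREREREREREUREREREREREMzMzMzMzMzOIiIiIiIiIERERERERERERREREREREREQzMzMzMzMzOIiIiIiIiIgRERERERERERFERERERERERDMzMzMzMzM4iIiIiIiIiBEREREiERIiIkRERERERERE"/>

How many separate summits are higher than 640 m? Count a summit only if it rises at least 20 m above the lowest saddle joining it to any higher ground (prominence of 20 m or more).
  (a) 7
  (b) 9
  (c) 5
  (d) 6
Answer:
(a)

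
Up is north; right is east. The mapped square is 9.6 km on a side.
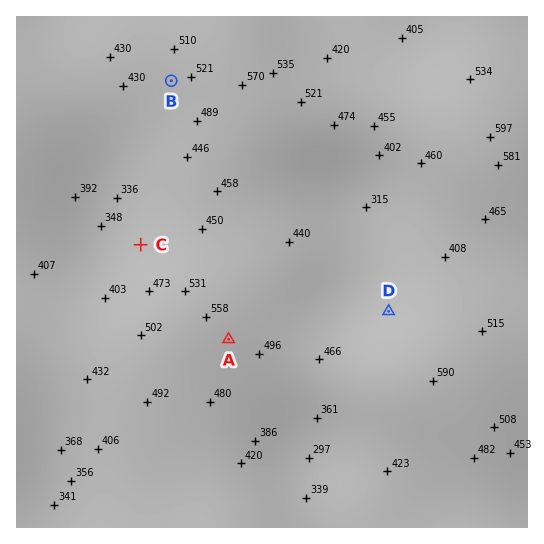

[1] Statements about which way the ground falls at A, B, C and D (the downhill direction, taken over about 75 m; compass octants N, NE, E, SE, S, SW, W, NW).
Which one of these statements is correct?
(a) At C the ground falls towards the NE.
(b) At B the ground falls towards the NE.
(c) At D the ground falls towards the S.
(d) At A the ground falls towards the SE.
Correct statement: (d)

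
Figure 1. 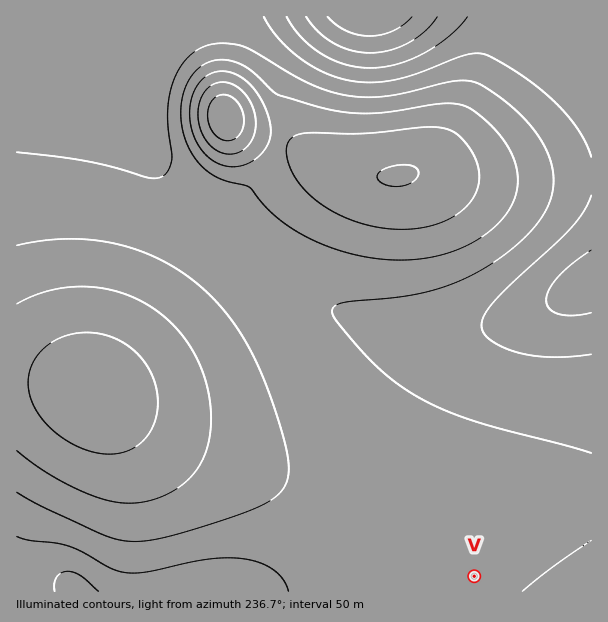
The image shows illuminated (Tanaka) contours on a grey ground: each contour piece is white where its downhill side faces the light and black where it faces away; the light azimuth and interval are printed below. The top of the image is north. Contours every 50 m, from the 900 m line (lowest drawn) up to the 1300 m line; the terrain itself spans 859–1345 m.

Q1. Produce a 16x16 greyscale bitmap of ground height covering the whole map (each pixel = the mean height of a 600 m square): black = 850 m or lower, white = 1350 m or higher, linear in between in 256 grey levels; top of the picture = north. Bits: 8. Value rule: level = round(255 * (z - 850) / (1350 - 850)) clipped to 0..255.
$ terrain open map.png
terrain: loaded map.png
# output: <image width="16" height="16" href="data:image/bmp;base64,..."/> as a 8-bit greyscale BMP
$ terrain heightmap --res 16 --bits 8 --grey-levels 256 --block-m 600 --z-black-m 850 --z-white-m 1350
<image width="16" height="16" href="data:image/bmp;base64,Qk02BQAAAAAAADYEAAAoAAAAEAAAABAAAAABAAgAAAAAAAABAAATCwAAEwsAAAABAAAAAAAAAAAAAAEBAQACAgIAAwMDAAQEBAAFBQUABgYGAAcHBwAICAgACQkJAAoKCgALCwsADAwMAA0NDQAODg4ADw8PABAQEAAREREAEhISABMTEwAUFBQAFRUVABYWFgAXFxcAGBgYABkZGQAaGhoAGxsbABwcHAAdHR0AHh4eAB8fHwAgICAAISEhACIiIgAjIyMAJCQkACUlJQAmJiYAJycnACgoKAApKSkAKioqACsrKwAsLCwALS0tAC4uLgAvLy8AMDAwADExMQAyMjIAMzMzADQ0NAA1NTUANjY2ADc3NwA4ODgAOTk5ADo6OgA7OzsAPDw8AD09PQA+Pj4APz8/AEBAQABBQUEAQkJCAENDQwBEREQARUVFAEZGRgBHR0cASEhIAElJSQBKSkoAS0tLAExMTABNTU0ATk5OAE9PTwBQUFAAUVFRAFJSUgBTU1MAVFRUAFVVVQBWVlYAV1dXAFhYWABZWVkAWlpaAFtbWwBcXFwAXV1dAF5eXgBfX18AYGBgAGFhYQBiYmIAY2NjAGRkZABlZWUAZmZmAGdnZwBoaGgAaWlpAGpqagBra2sAbGxsAG1tbQBubm4Ab29vAHBwcABxcXEAcnJyAHNzcwB0dHQAdXV1AHZ2dgB3d3cAeHh4AHl5eQB6enoAe3t7AHx8fAB9fX0Afn5+AH9/fwCAgIAAgYGBAIKCggCDg4MAhISEAIWFhQCGhoYAh4eHAIiIiACJiYkAioqKAIuLiwCMjIwAjY2NAI6OjgCPj48AkJCQAJGRkQCSkpIAk5OTAJSUlACVlZUAlpaWAJeXlwCYmJgAmZmZAJqamgCbm5sAnJycAJ2dnQCenp4An5+fAKCgoAChoaEAoqKiAKOjowCkpKQApaWlAKampgCnp6cAqKioAKmpqQCqqqoAq6urAKysrACtra0Arq6uAK+vrwCwsLAAsbGxALKysgCzs7MAtLS0ALW1tQC2trYAt7e3ALi4uAC5ubkAurq6ALu7uwC8vLwAvb29AL6+vgC/v78AwMDAAMHBwQDCwsIAw8PDAMTExADFxcUAxsbGAMfHxwDIyMgAycnJAMrKygDLy8sAzMzMAM3NzQDOzs4Az8/PANDQ0ADR0dEA0tLSANPT0wDU1NQA1dXVANbW1gDX19cA2NjYANnZ2QDa2toA29vbANzc3ADd3d0A3t7eAN/f3wDg4OAA4eHhAOLi4gDj4+MA5OTkAOXl5QDm5uYA5+fnAOjo6ADp6ekA6urqAOvr6wDs7OwA7e3tAO7u7gDv7+8A8PDwAPHx8QDy8vIA8/PzAPT09AD19fUA9vb2APf39wD4+PgA+fn5APr6+gD7+/sA/Pz8AP39/QD+/v4A////AI2XiIKHi4d9c21sb3R5f4R+d2lkaXBzcW5sbG9ydnp+ZlhOTVNcZGhrbG5xdHd5fE5AOTxGUl1ma29ydXd6fH47LioxPk5cZ25zd3p9f4GCMiclLT1PX2tzeX2BhYiKizQrKzREVWRweH6DiY+VmJhAOjpCUF9sdn2ChouTn6qtUU1OVV9qdHl6eXl8hZWpumJhYmdudHZxaWJeYGp7kqlwcHJ1eXduYVJHQkVRZHyUe3t9f3xnXVJCODM4Rlx1jYGCg4RxLjVOSEZCQk5lfZOGhoeHahwxX2lxbmZoeo+fiYiHh3xVZIGbrKmXi5ShqYqIhoWGg4ikzOTfxKqnq64="/>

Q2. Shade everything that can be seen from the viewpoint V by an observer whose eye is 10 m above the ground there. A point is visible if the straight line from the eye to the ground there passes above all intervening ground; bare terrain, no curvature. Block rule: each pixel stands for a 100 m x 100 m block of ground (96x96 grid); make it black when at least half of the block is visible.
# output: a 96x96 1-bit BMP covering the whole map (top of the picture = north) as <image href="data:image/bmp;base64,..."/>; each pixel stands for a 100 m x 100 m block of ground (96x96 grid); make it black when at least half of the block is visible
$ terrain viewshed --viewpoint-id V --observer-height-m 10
<image width="96" height="96" href="data:image/bmp;base64,Qk2+BAAAAAAAAD4AAAAoAAAAYAAAAGAAAAABAAEAAAAAAIAEAAATCwAAEwsAAAIAAAAAAAAA////AAAAAAAAMAAAf/////////8AcAAAP/////////8AYAAAP/////////8AYAAAH/////////8AwAAAD/////////8AgAAAB/////////4AAAAAA/////////4AAAAAAP////////4AAAAAAH////////4AAAAAAD////////8AAAAAAA////////8AAAAAAAf///////8AAAAAAAP///////8AAAAAAAH///////8AAAAAAAD///////8AAAAAAAB///////8AAAAAAAB///////8AAAAAAAB///////8AAAAAAAB///////8AAAAAAAB///////8AAAAAAAB///////8AAAAAAAB///////8AAAAAAAB///////8AAAAAAAB///////8AAAAAAAB///////8AAAAAAAB///////8AAAAAAAB///////8AAAAAAAB///////8AAAAAAAB///////8AAAAAAAB///////8AAAAAAAB///////8AAAAAAAB///////8AAAAAAAB///////8AAAAAAAB///////8AAAAAAAB///////8AAAAAAAB///////8AAAAAAAB///////8AAAAAAAB///////8AAAAAAAD///////8AAAAAAAD///////8AAAAAAAH///////8AAAAAAAH///////8AAAAAAAP///////8AAAAAAAf/+AAH//8AAAAAAA//gAAA//8AAAAAAB/4AAAAH/8AAAAAAD/gAAAAB/8AAAAAAP8AAAAAAf/AAAAAAfwAAAAAAH/gAAAAB/AAAAAAAA/4AAAAD+AAAAAAAAD8AAAAP8AAAAAAAAD/gAAB/wAAAAAAAAD/4AAP/gAAAAAAAAD//4P//gAAAAAAAAD//////AAAAAAAAAD/////+AAAAAAAAAD/////8AAAAAAAAAD/////8AAAAAAAAAD/////4AAAAAAAAAD/////4AAAAAAAAAD/////wAAAAAAAAAD/////gAAAAAAAAAD/////gAAAAAAAAAD/////AAAAAAAAAAD/////AAAAAAAAAAD/////AAAAAAAAAAD////+AAAAAAAAAAD////8AAAAAAAAAAD////4AAAAAAAAAAD////4AAAAAAAAAAD////wAAAAAAAAAAD////wAAAAAAAAAAD////gAAAAAAAAAAD////gAAAAAAAAAAD////gAAAAAAAAAAD////AAAAAAAAAAAD////AAAAAAAAAAAD////AAAAAAAAAAAD////AAAAAAAAAAAD////AAAAAAAAAAAD//z/AAAAAAAAAAAD//h/AAAAAAAAAAAD/+B/AAAAAAAAAAAD/8A/AAAAAAAAAAAD/4AfAAAAD8AAAAAD/4AfgAAAf/wAAAAD/wAPgAAB//8AAAAD/gAHgAAH//+AAAAD/gADwAAP///gAAAD/AABwAA////wAAAD+AAA4AB////4AAAD+AAAQAD////8AAAD8AAAAAH////+AAAD8AAAAAH////+AAAD4AAAAAP/////AAAA="/>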